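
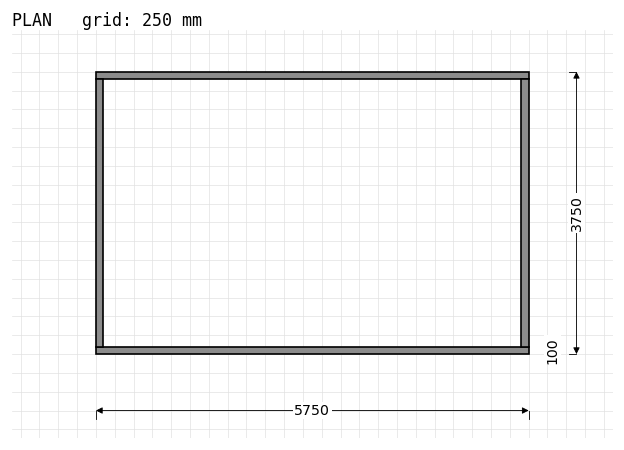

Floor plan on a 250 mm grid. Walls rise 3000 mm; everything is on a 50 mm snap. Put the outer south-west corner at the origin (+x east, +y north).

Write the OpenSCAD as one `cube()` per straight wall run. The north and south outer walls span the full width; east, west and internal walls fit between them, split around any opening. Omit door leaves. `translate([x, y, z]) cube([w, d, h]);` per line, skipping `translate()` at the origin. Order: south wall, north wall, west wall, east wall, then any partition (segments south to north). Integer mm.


cube([5750, 100, 3000]);
translate([0, 3650, 0]) cube([5750, 100, 3000]);
translate([0, 100, 0]) cube([100, 3550, 3000]);
translate([5650, 100, 0]) cube([100, 3550, 3000]);


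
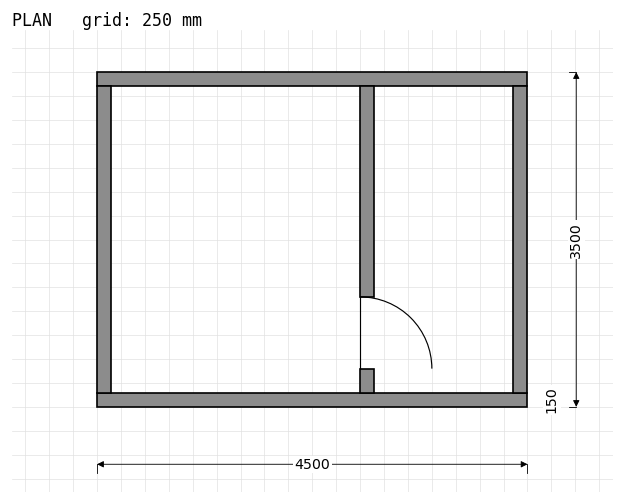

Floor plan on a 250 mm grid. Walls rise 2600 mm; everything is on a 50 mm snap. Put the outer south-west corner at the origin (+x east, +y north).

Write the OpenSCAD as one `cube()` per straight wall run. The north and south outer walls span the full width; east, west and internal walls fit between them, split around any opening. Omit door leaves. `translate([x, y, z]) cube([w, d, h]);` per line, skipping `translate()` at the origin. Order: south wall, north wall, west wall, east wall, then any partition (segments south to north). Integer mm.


cube([4500, 150, 2600]);
translate([0, 3350, 0]) cube([4500, 150, 2600]);
translate([0, 150, 0]) cube([150, 3200, 2600]);
translate([4350, 150, 0]) cube([150, 3200, 2600]);
translate([2750, 150, 0]) cube([150, 250, 2600]);
translate([2750, 1150, 0]) cube([150, 2200, 2600]);


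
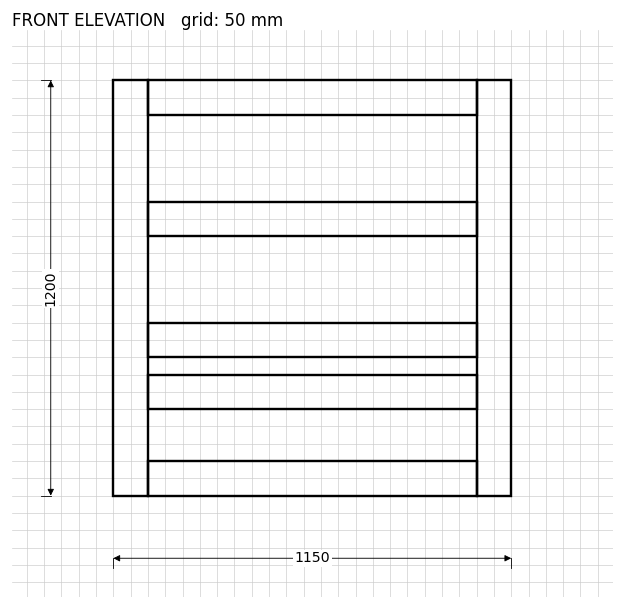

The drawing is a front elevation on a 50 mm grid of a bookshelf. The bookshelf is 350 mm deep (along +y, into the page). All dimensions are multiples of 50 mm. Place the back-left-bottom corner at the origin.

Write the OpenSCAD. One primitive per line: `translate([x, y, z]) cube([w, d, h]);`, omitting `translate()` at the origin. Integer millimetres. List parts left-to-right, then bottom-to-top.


cube([100, 350, 1200]);
translate([100, 0, 0]) cube([950, 350, 100]);
translate([100, 0, 250]) cube([950, 350, 100]);
translate([100, 0, 400]) cube([950, 350, 100]);
translate([100, 0, 750]) cube([950, 350, 100]);
translate([100, 0, 1100]) cube([950, 350, 100]);
translate([1050, 0, 0]) cube([100, 350, 1200]);


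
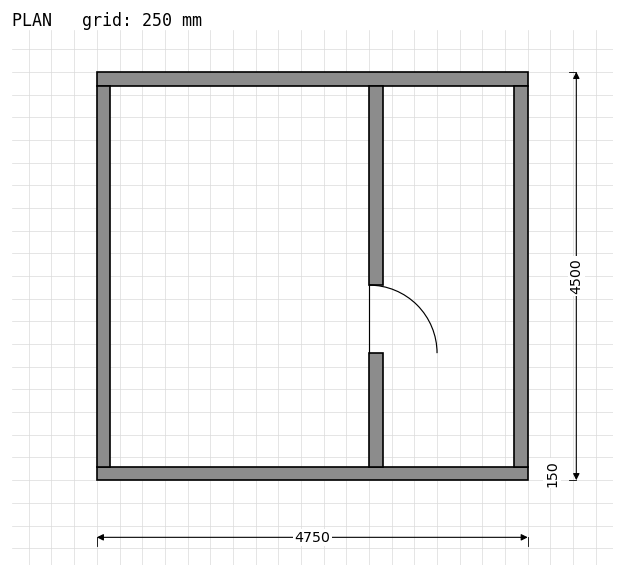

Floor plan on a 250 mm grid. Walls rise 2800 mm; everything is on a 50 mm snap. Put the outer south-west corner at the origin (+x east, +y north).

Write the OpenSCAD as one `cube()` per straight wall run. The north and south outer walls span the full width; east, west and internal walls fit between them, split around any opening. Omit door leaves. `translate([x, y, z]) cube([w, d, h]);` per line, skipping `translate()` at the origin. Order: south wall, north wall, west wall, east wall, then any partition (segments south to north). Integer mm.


cube([4750, 150, 2800]);
translate([0, 4350, 0]) cube([4750, 150, 2800]);
translate([0, 150, 0]) cube([150, 4200, 2800]);
translate([4600, 150, 0]) cube([150, 4200, 2800]);
translate([3000, 150, 0]) cube([150, 1250, 2800]);
translate([3000, 2150, 0]) cube([150, 2200, 2800]);


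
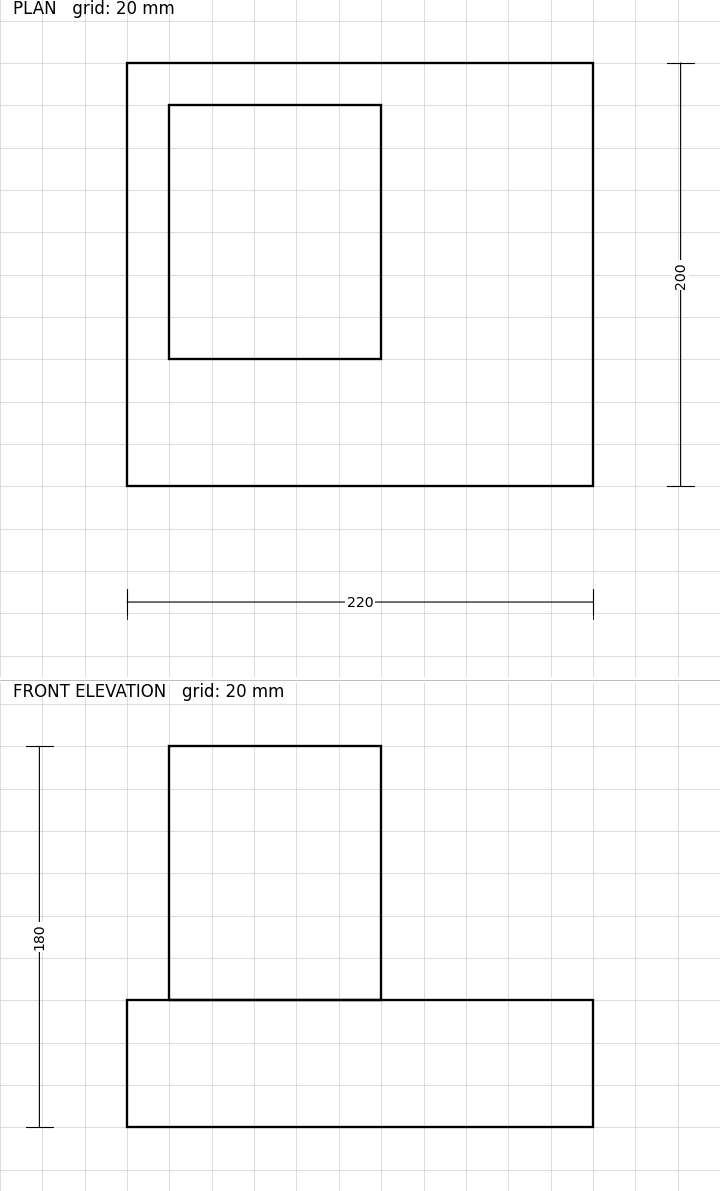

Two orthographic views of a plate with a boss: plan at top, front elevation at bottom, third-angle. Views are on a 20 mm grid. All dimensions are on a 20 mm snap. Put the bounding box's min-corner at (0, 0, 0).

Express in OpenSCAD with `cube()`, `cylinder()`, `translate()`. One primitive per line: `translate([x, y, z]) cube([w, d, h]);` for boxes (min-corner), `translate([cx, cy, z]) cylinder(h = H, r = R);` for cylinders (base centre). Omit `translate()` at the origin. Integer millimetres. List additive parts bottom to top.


cube([220, 200, 60]);
translate([20, 60, 60]) cube([100, 120, 120]);


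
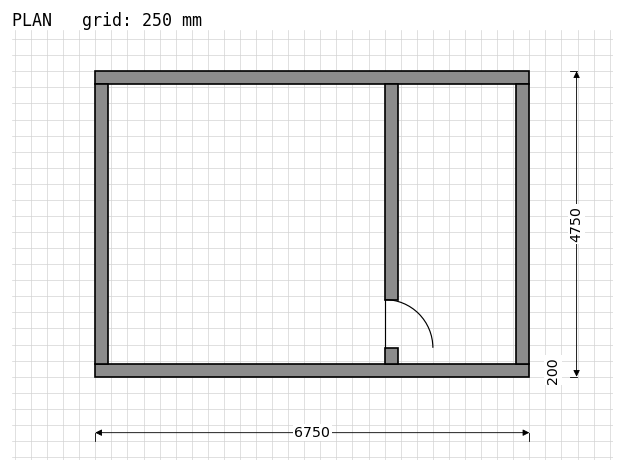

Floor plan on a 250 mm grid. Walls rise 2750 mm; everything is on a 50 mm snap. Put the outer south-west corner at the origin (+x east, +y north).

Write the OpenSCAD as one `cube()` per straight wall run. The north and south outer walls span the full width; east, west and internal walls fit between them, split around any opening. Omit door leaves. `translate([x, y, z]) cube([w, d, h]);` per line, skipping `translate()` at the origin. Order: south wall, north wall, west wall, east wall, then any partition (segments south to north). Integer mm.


cube([6750, 200, 2750]);
translate([0, 4550, 0]) cube([6750, 200, 2750]);
translate([0, 200, 0]) cube([200, 4350, 2750]);
translate([6550, 200, 0]) cube([200, 4350, 2750]);
translate([4500, 200, 0]) cube([200, 250, 2750]);
translate([4500, 1200, 0]) cube([200, 3350, 2750]);


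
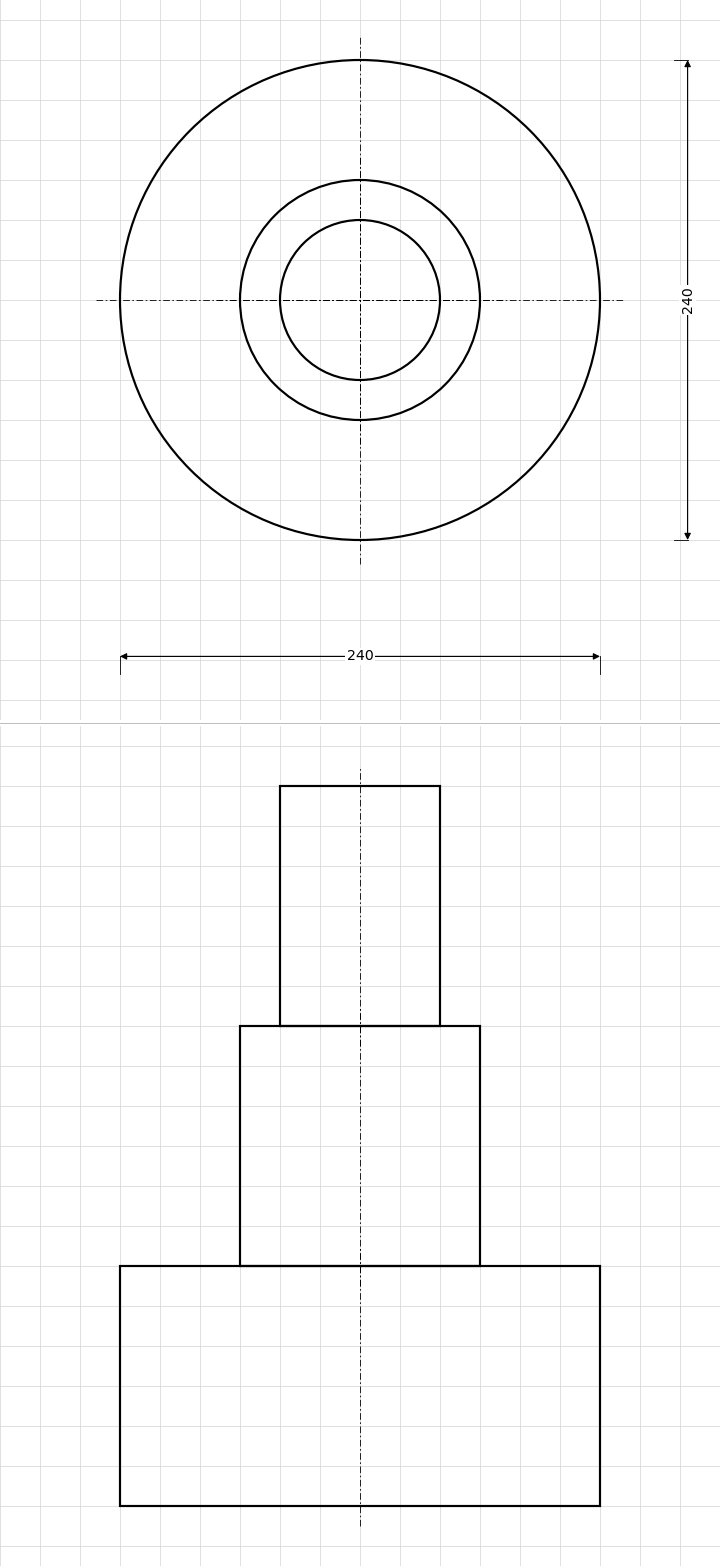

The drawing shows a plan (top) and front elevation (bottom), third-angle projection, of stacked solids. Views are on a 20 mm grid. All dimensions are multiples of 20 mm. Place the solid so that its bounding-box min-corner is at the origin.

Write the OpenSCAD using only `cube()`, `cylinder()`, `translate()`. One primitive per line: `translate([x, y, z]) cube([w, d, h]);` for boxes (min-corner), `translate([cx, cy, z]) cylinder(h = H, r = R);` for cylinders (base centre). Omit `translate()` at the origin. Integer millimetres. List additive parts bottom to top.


translate([120, 120, 0]) cylinder(h = 120, r = 120);
translate([120, 120, 120]) cylinder(h = 120, r = 60);
translate([120, 120, 240]) cylinder(h = 120, r = 40);


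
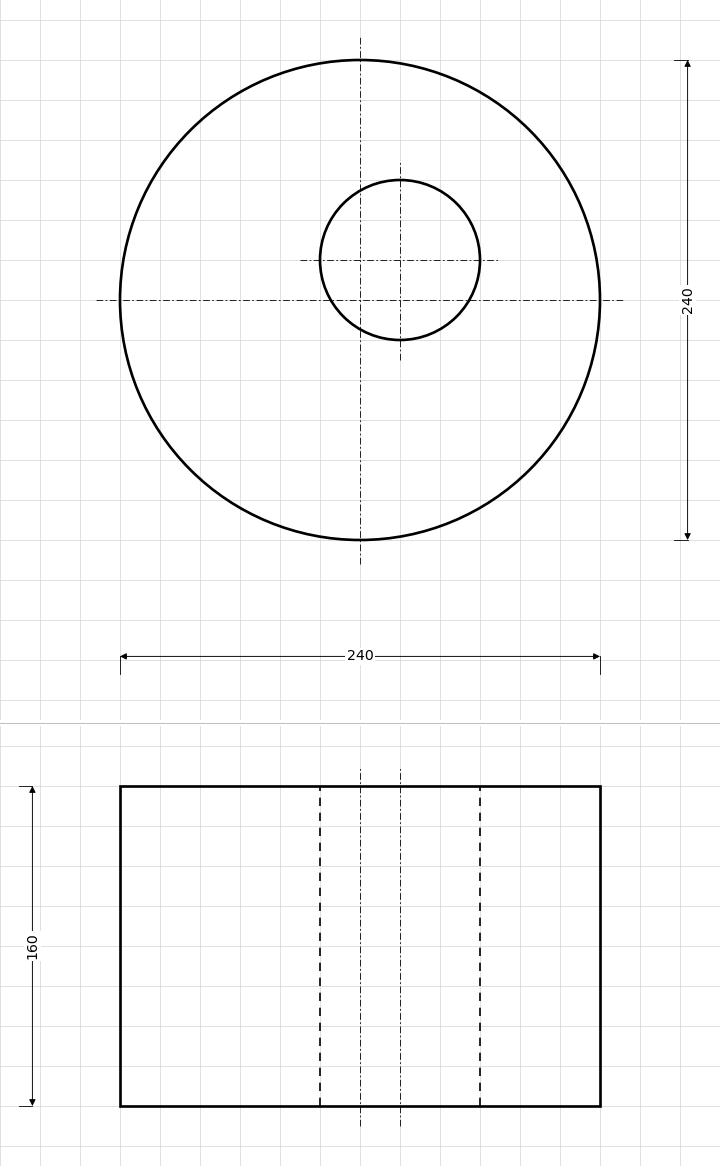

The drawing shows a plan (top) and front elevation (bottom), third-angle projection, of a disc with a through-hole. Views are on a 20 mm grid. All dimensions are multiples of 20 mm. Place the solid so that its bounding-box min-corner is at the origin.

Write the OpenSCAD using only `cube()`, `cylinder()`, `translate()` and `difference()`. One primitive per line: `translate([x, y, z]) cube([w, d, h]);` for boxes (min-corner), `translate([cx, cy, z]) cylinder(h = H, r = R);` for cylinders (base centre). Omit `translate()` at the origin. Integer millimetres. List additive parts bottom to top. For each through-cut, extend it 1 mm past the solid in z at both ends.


difference() {
  translate([120, 120, 0]) cylinder(h = 160, r = 120);
  translate([140, 140, -1]) cylinder(h = 162, r = 40);
}


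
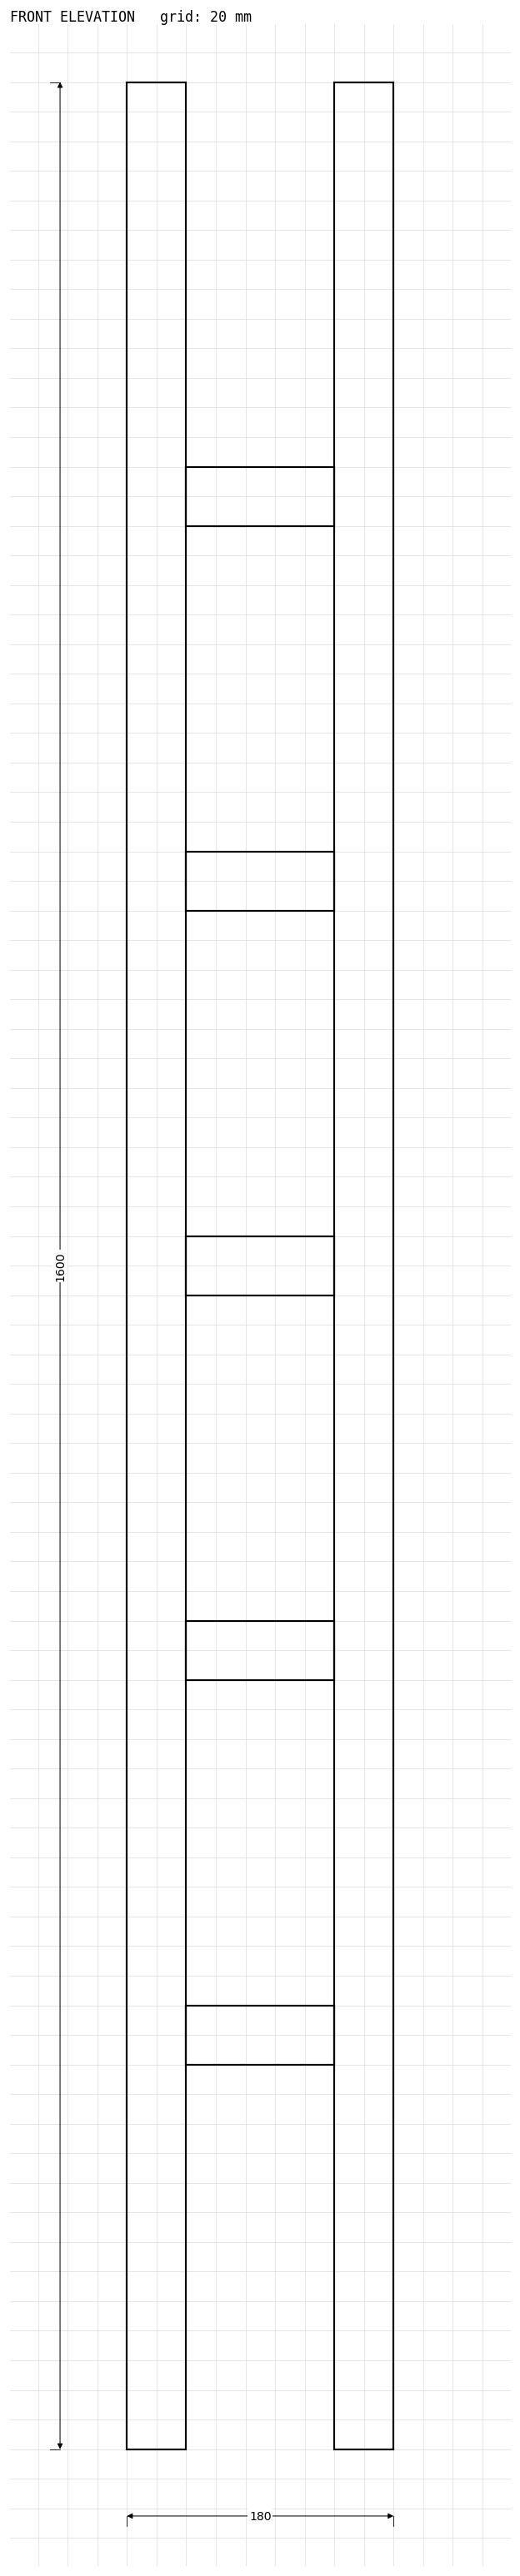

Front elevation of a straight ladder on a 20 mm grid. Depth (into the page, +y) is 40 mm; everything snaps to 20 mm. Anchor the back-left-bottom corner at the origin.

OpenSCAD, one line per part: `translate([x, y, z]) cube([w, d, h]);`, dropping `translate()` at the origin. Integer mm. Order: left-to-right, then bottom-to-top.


cube([40, 40, 1600]);
translate([40, 0, 260]) cube([100, 40, 40]);
translate([40, 0, 520]) cube([100, 40, 40]);
translate([40, 0, 780]) cube([100, 40, 40]);
translate([40, 0, 1040]) cube([100, 40, 40]);
translate([40, 0, 1300]) cube([100, 40, 40]);
translate([140, 0, 0]) cube([40, 40, 1600]);


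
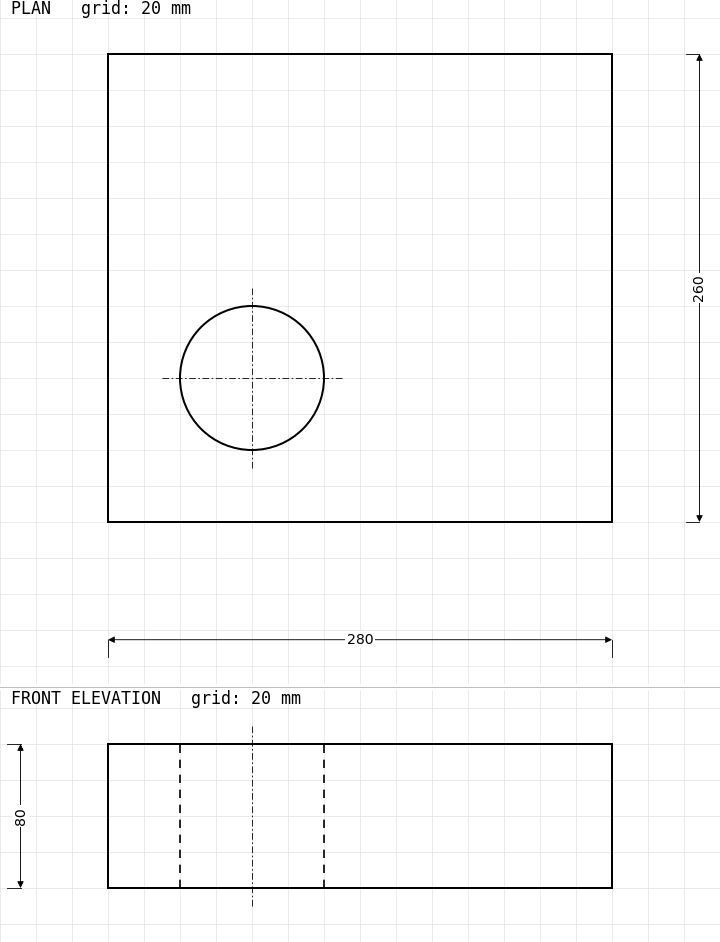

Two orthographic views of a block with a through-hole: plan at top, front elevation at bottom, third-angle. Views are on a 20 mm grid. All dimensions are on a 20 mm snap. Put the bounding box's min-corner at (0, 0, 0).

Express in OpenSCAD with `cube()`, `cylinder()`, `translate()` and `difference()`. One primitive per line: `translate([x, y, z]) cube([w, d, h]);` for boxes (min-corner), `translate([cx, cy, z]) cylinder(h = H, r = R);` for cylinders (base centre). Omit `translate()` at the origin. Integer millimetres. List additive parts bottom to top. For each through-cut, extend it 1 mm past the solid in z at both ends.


difference() {
  cube([280, 260, 80]);
  translate([80, 80, -1]) cylinder(h = 82, r = 40);
}


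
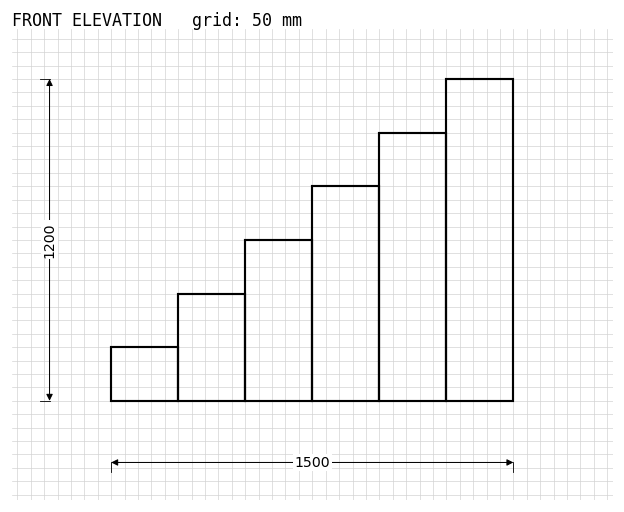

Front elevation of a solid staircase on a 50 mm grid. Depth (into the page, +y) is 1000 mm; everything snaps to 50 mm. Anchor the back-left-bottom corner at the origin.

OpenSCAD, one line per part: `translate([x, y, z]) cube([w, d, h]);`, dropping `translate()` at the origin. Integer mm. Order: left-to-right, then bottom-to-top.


cube([250, 1000, 200]);
translate([250, 0, 0]) cube([250, 1000, 400]);
translate([500, 0, 0]) cube([250, 1000, 600]);
translate([750, 0, 0]) cube([250, 1000, 800]);
translate([1000, 0, 0]) cube([250, 1000, 1000]);
translate([1250, 0, 0]) cube([250, 1000, 1200]);


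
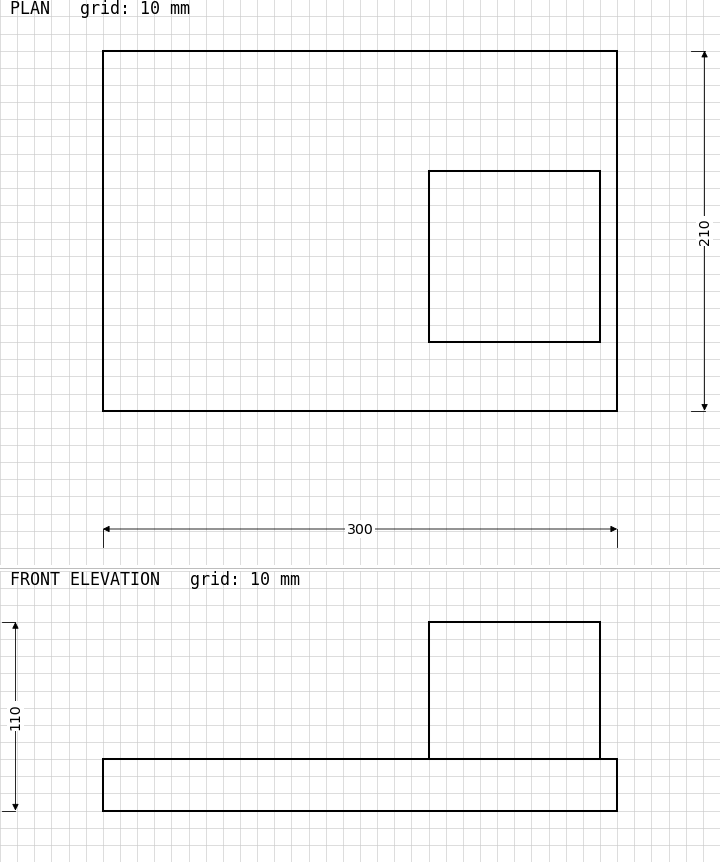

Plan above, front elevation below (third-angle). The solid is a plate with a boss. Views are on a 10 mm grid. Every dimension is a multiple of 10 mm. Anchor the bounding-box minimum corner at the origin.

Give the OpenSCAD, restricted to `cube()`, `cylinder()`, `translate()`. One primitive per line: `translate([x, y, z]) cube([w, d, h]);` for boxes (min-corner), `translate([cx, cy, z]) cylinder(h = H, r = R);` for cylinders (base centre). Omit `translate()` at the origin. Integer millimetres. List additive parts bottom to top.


cube([300, 210, 30]);
translate([190, 40, 30]) cube([100, 100, 80]);


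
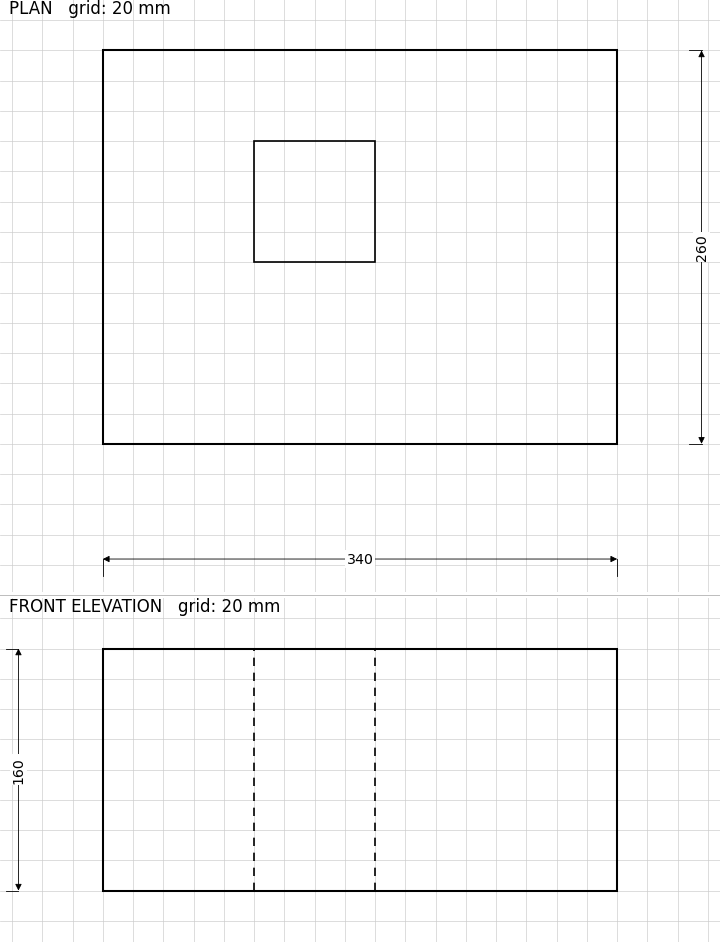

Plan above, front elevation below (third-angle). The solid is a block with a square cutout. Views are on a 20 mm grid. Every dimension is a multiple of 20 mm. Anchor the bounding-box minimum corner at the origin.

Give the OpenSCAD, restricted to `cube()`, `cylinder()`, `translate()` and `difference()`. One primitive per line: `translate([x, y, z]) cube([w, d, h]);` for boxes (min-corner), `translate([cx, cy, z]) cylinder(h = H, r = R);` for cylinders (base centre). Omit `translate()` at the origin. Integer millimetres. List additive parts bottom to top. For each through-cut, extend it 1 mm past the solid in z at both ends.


difference() {
  cube([340, 260, 160]);
  translate([100, 120, -1]) cube([80, 80, 162]);
}


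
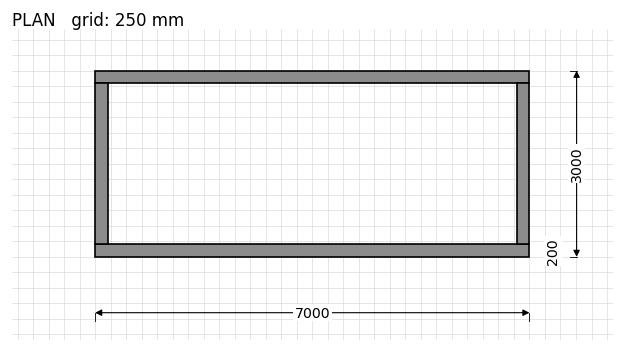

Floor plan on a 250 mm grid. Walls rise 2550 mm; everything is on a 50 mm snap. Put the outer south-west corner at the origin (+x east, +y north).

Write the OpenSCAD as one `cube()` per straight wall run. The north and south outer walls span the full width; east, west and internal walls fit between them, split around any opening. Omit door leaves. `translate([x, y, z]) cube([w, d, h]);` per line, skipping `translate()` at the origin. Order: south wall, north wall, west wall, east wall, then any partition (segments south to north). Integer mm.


cube([7000, 200, 2550]);
translate([0, 2800, 0]) cube([7000, 200, 2550]);
translate([0, 200, 0]) cube([200, 2600, 2550]);
translate([6800, 200, 0]) cube([200, 2600, 2550]);


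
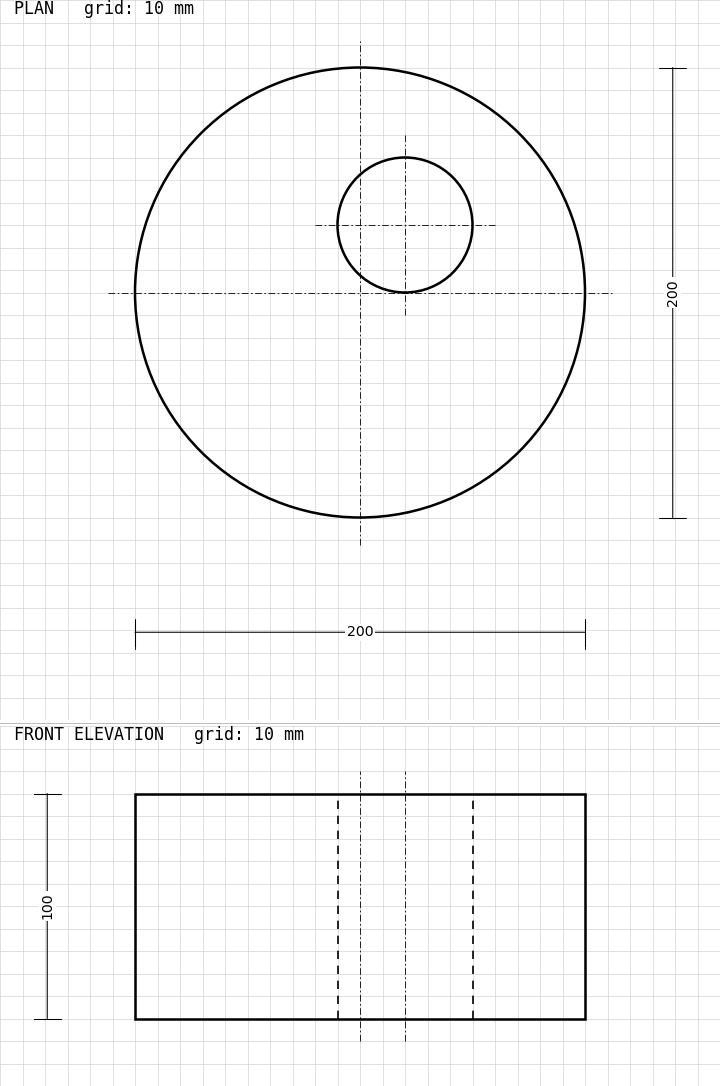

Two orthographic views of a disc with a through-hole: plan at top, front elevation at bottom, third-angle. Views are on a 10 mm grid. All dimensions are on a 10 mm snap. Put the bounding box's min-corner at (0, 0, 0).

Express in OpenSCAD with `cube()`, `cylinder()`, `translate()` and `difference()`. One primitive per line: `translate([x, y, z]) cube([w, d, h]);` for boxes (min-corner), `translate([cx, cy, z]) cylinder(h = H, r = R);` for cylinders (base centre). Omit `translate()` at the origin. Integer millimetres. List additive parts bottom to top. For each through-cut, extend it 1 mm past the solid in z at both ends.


difference() {
  translate([100, 100, 0]) cylinder(h = 100, r = 100);
  translate([120, 130, -1]) cylinder(h = 102, r = 30);
}


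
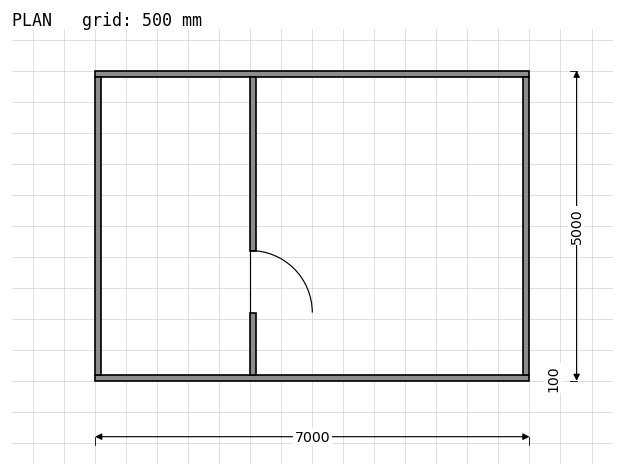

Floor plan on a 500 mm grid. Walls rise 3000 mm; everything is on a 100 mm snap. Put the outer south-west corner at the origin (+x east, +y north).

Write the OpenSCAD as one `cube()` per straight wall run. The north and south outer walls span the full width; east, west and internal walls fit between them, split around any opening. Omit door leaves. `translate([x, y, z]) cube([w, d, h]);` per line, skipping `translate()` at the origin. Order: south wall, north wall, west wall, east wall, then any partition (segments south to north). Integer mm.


cube([7000, 100, 3000]);
translate([0, 4900, 0]) cube([7000, 100, 3000]);
translate([0, 100, 0]) cube([100, 4800, 3000]);
translate([6900, 100, 0]) cube([100, 4800, 3000]);
translate([2500, 100, 0]) cube([100, 1000, 3000]);
translate([2500, 2100, 0]) cube([100, 2800, 3000]);


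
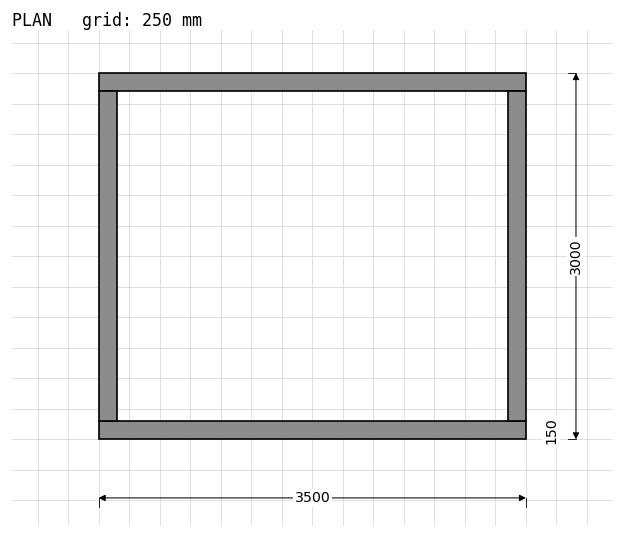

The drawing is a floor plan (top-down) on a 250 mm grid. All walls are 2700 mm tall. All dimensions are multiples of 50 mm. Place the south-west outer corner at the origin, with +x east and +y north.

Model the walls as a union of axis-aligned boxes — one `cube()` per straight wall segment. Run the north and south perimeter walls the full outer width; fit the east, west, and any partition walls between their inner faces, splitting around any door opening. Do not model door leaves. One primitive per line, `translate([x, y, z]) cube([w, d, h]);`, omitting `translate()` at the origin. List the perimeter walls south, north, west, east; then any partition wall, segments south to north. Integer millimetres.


cube([3500, 150, 2700]);
translate([0, 2850, 0]) cube([3500, 150, 2700]);
translate([0, 150, 0]) cube([150, 2700, 2700]);
translate([3350, 150, 0]) cube([150, 2700, 2700]);


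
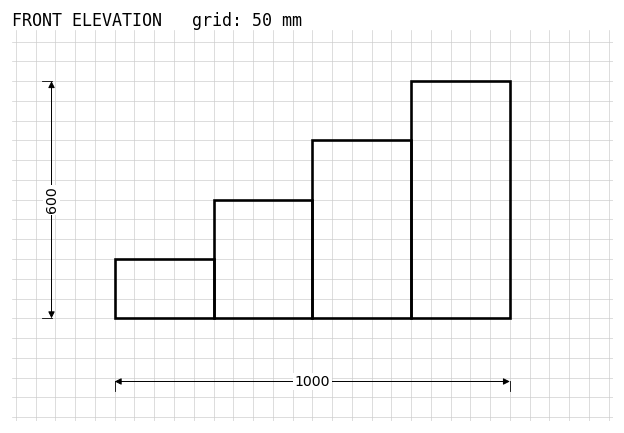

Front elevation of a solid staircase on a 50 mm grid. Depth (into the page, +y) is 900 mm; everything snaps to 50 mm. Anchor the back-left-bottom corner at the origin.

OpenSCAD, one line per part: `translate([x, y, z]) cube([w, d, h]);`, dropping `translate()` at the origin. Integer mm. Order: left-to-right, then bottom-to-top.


cube([250, 900, 150]);
translate([250, 0, 0]) cube([250, 900, 300]);
translate([500, 0, 0]) cube([250, 900, 450]);
translate([750, 0, 0]) cube([250, 900, 600]);


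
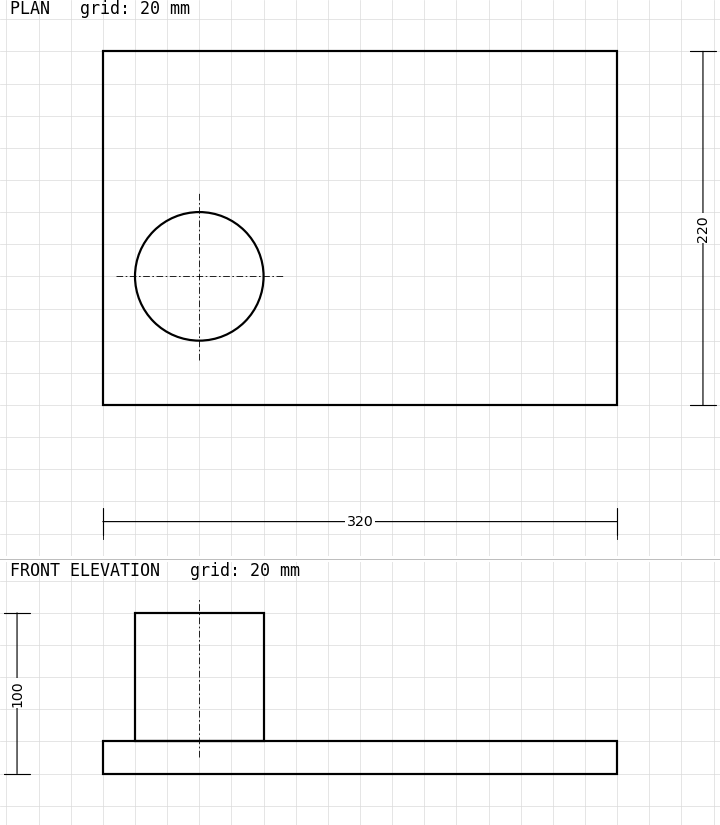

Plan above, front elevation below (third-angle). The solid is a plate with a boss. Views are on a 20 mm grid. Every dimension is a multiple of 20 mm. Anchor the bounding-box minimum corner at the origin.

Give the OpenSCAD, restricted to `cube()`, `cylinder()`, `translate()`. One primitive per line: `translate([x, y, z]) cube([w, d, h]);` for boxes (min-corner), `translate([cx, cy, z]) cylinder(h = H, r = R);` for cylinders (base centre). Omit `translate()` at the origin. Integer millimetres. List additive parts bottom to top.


cube([320, 220, 20]);
translate([60, 80, 20]) cylinder(h = 80, r = 40);


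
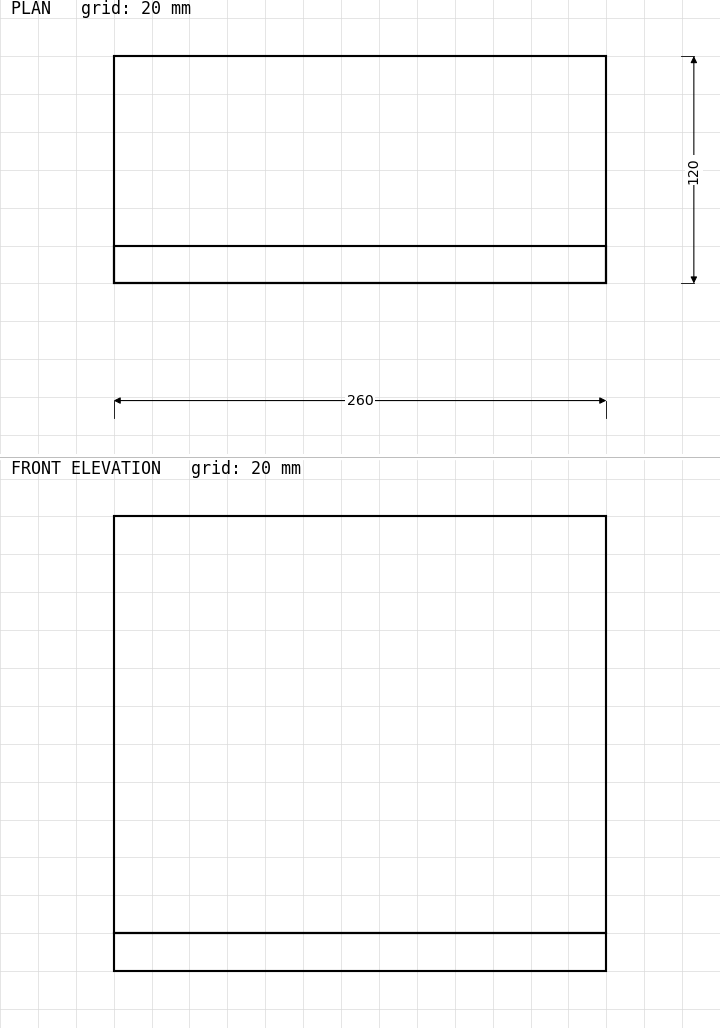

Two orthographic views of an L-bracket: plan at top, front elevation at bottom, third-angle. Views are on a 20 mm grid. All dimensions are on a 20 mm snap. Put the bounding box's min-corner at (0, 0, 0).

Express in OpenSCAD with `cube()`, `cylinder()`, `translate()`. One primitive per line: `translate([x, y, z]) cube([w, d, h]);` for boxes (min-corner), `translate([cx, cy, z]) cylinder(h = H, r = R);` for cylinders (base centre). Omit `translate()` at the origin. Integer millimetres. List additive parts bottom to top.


cube([260, 120, 20]);
translate([0, 0, 20]) cube([260, 20, 220]);


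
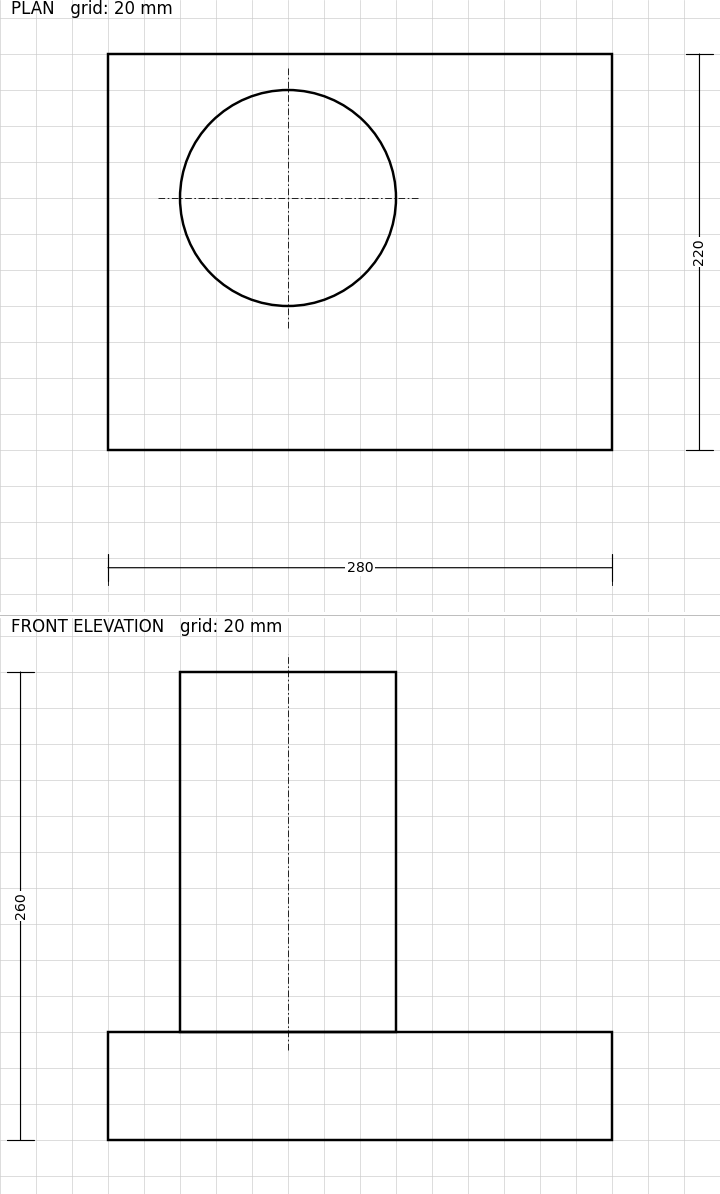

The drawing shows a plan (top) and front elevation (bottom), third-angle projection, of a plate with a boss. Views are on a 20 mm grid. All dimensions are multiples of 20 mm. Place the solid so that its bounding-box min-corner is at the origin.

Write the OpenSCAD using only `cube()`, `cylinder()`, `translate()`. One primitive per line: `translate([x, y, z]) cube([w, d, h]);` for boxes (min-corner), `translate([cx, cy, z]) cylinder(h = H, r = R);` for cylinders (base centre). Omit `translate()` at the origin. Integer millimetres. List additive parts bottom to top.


cube([280, 220, 60]);
translate([100, 140, 60]) cylinder(h = 200, r = 60);


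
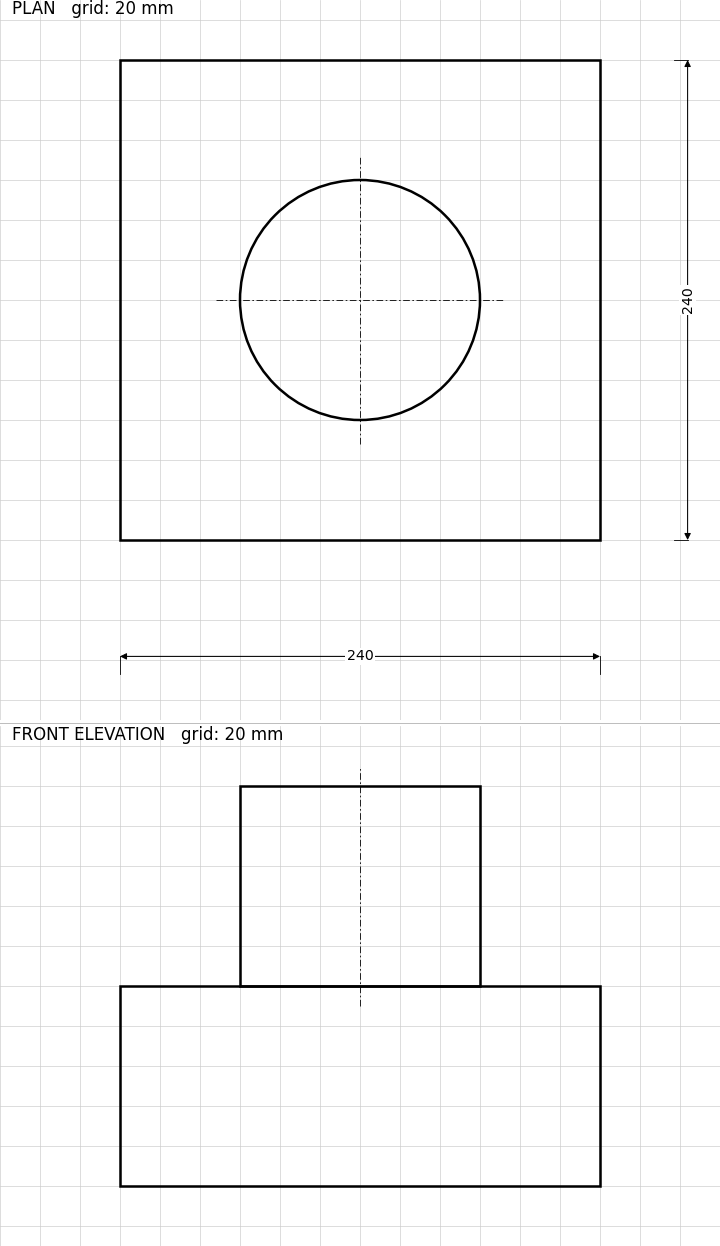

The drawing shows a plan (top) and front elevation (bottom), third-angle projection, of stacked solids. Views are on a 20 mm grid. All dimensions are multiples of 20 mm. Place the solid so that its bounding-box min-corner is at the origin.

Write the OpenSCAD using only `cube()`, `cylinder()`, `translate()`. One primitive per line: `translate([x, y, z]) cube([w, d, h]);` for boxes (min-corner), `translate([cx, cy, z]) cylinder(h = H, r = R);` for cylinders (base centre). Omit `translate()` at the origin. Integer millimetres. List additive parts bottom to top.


cube([240, 240, 100]);
translate([120, 120, 100]) cylinder(h = 100, r = 60);


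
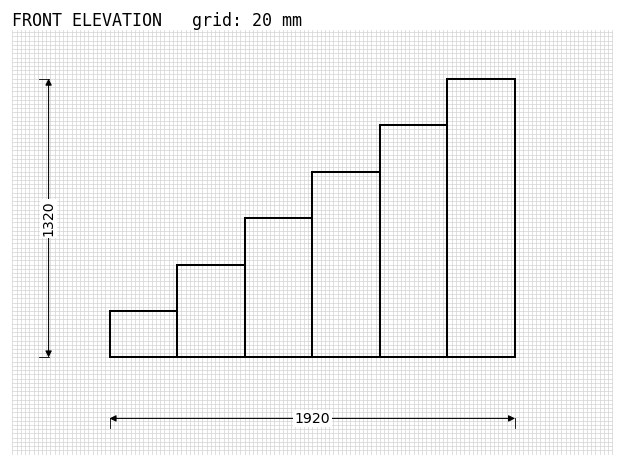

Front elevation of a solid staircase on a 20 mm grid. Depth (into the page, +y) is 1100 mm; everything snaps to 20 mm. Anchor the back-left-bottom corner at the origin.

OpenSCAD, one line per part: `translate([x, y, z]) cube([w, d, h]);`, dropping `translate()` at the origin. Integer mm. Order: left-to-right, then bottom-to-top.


cube([320, 1100, 220]);
translate([320, 0, 0]) cube([320, 1100, 440]);
translate([640, 0, 0]) cube([320, 1100, 660]);
translate([960, 0, 0]) cube([320, 1100, 880]);
translate([1280, 0, 0]) cube([320, 1100, 1100]);
translate([1600, 0, 0]) cube([320, 1100, 1320]);


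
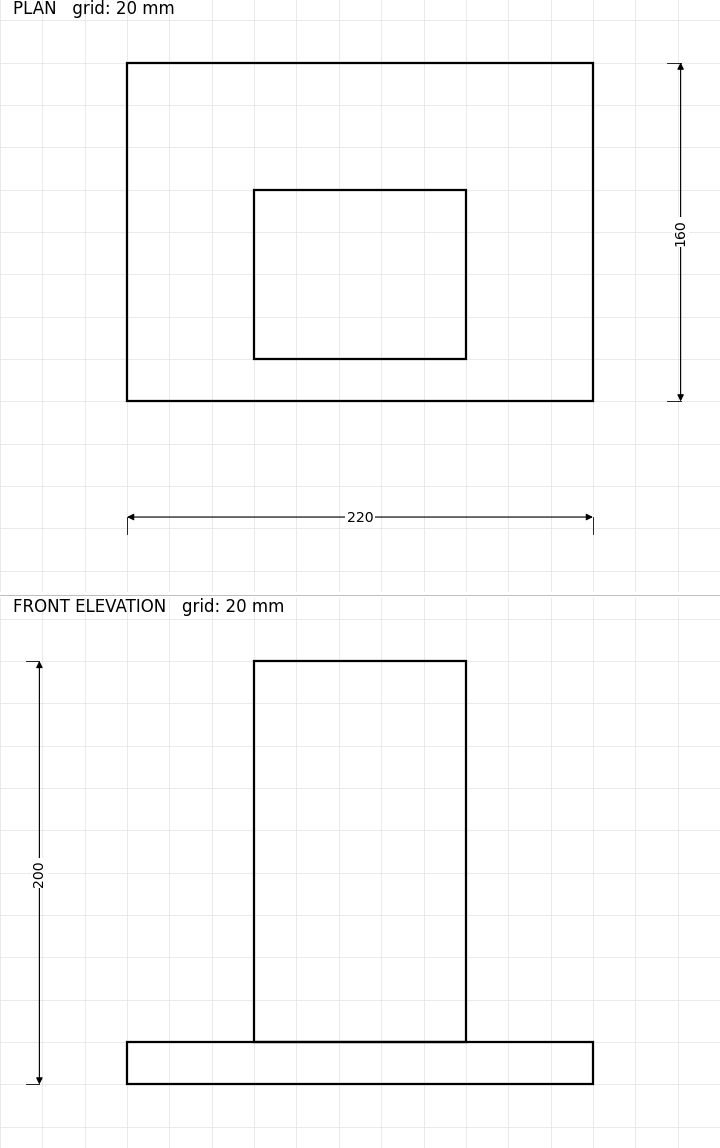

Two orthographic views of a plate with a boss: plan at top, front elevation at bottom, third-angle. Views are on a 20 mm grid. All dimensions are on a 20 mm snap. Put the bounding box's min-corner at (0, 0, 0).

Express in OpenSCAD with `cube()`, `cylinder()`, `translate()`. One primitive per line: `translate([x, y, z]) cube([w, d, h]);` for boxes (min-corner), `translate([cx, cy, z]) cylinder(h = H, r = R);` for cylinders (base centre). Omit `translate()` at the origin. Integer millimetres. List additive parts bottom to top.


cube([220, 160, 20]);
translate([60, 20, 20]) cube([100, 80, 180]);


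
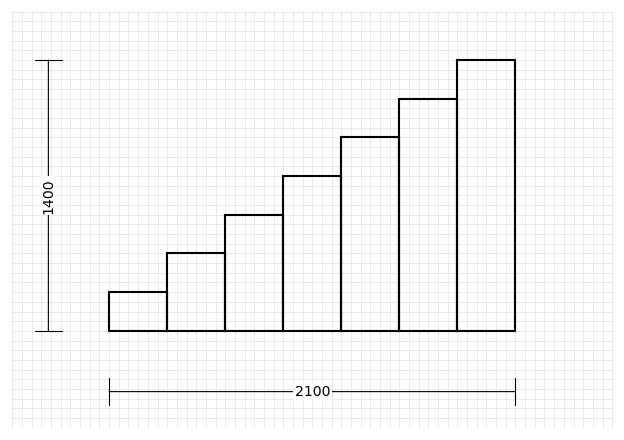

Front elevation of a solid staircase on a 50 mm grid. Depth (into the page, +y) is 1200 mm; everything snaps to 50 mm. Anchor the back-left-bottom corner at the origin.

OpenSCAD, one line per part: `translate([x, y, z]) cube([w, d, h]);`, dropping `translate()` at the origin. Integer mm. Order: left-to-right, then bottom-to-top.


cube([300, 1200, 200]);
translate([300, 0, 0]) cube([300, 1200, 400]);
translate([600, 0, 0]) cube([300, 1200, 600]);
translate([900, 0, 0]) cube([300, 1200, 800]);
translate([1200, 0, 0]) cube([300, 1200, 1000]);
translate([1500, 0, 0]) cube([300, 1200, 1200]);
translate([1800, 0, 0]) cube([300, 1200, 1400]);


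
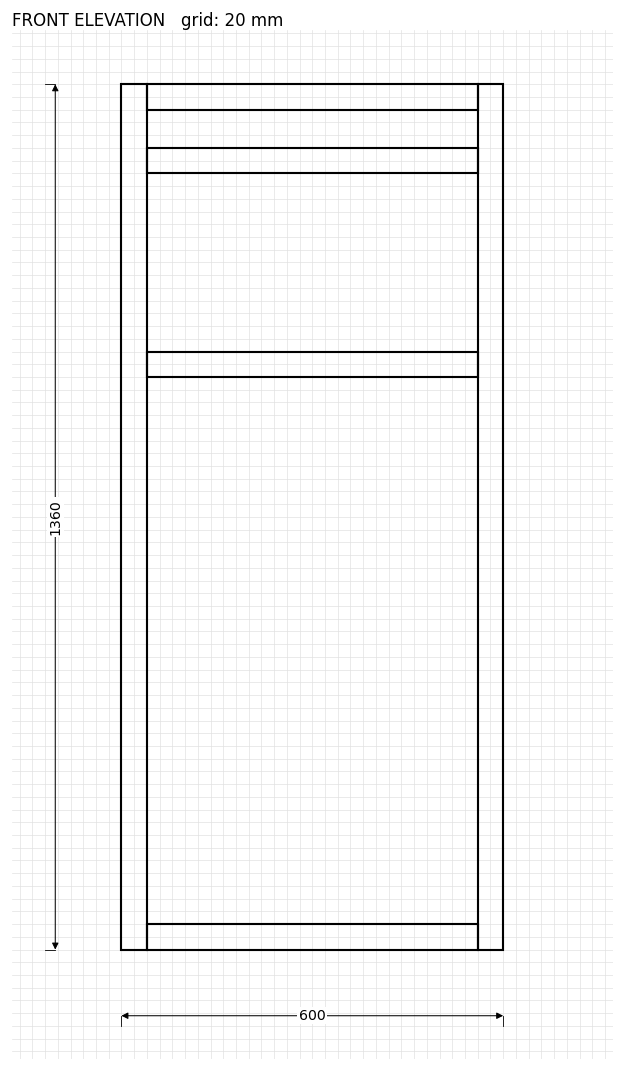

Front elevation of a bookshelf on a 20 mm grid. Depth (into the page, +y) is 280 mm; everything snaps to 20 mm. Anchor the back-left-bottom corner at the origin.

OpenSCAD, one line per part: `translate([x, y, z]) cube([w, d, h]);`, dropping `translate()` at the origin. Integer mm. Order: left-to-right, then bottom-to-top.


cube([40, 280, 1360]);
translate([40, 0, 0]) cube([520, 280, 40]);
translate([40, 0, 900]) cube([520, 280, 40]);
translate([40, 0, 1220]) cube([520, 280, 40]);
translate([40, 0, 1320]) cube([520, 280, 40]);
translate([560, 0, 0]) cube([40, 280, 1360]);


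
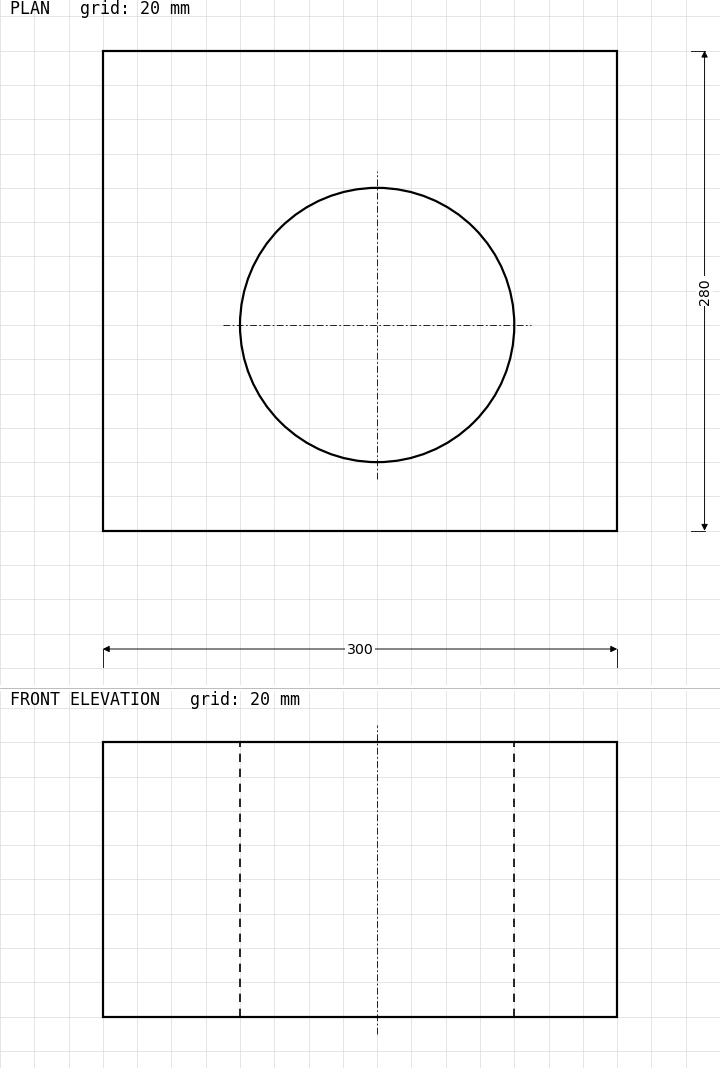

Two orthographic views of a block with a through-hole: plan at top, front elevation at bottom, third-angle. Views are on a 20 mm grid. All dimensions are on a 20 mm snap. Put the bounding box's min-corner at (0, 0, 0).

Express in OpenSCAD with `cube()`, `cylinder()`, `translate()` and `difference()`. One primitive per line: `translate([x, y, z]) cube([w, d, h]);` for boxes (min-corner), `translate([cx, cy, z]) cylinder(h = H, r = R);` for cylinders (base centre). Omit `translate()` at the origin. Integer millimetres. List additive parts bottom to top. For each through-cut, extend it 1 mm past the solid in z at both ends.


difference() {
  cube([300, 280, 160]);
  translate([160, 120, -1]) cylinder(h = 162, r = 80);
}


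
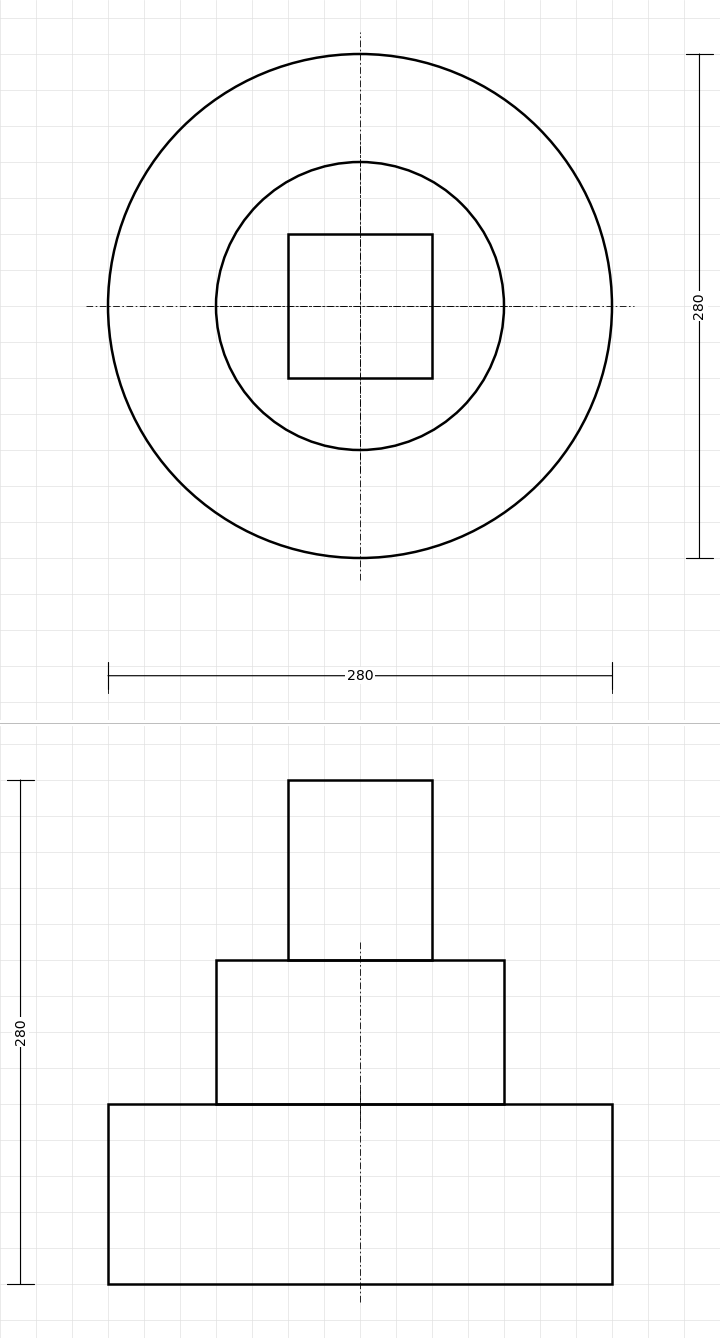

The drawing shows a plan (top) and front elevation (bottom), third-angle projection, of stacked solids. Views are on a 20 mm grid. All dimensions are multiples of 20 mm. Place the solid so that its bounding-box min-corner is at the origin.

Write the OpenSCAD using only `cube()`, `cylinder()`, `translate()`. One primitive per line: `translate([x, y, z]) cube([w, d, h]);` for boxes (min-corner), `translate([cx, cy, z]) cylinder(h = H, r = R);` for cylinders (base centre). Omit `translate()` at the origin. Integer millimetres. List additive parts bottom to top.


translate([140, 140, 0]) cylinder(h = 100, r = 140);
translate([140, 140, 100]) cylinder(h = 80, r = 80);
translate([100, 100, 180]) cube([80, 80, 100]);


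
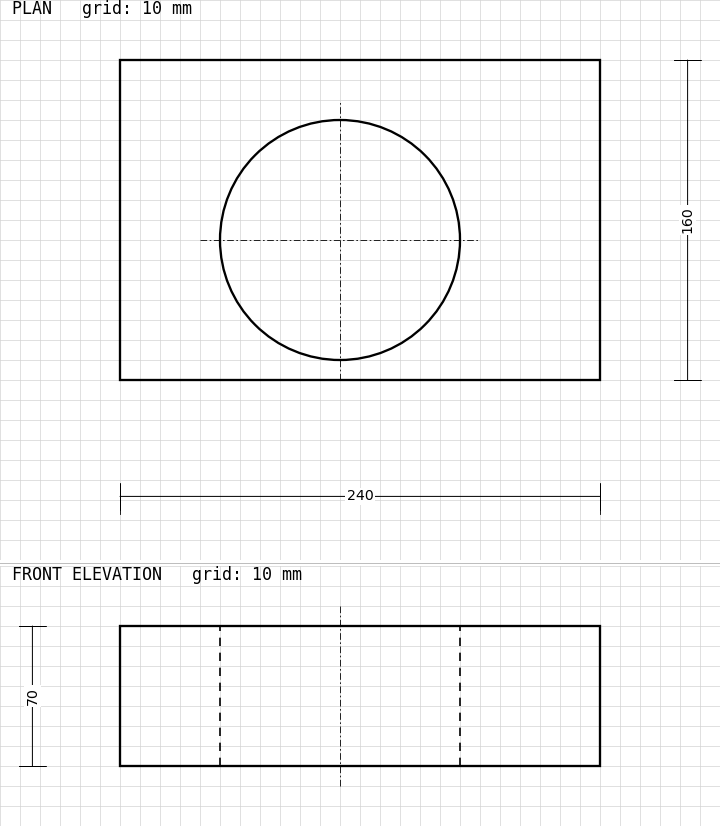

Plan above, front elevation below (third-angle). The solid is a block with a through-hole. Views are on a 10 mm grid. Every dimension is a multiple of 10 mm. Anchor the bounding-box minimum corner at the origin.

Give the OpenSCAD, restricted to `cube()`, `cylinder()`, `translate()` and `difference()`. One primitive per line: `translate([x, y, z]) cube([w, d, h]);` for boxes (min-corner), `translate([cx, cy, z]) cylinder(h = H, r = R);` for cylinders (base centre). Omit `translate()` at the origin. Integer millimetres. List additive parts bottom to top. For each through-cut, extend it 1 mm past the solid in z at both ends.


difference() {
  cube([240, 160, 70]);
  translate([110, 70, -1]) cylinder(h = 72, r = 60);
}


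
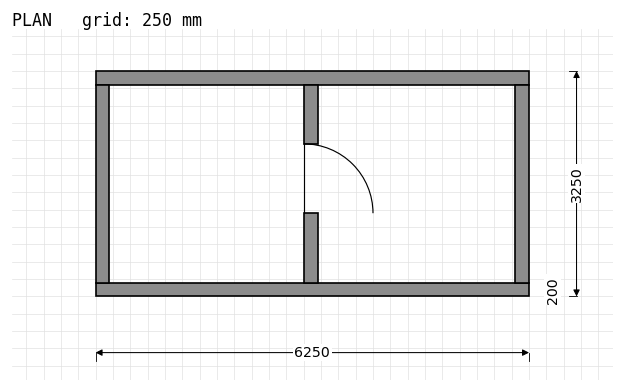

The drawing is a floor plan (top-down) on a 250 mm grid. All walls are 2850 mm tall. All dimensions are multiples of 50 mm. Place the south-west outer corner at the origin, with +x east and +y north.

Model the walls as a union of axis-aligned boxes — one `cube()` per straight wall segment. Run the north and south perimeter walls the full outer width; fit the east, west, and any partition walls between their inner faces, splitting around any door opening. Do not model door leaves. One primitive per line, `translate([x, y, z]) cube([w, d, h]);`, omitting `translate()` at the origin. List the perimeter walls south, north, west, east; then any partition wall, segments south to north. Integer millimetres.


cube([6250, 200, 2850]);
translate([0, 3050, 0]) cube([6250, 200, 2850]);
translate([0, 200, 0]) cube([200, 2850, 2850]);
translate([6050, 200, 0]) cube([200, 2850, 2850]);
translate([3000, 200, 0]) cube([200, 1000, 2850]);
translate([3000, 2200, 0]) cube([200, 850, 2850]);


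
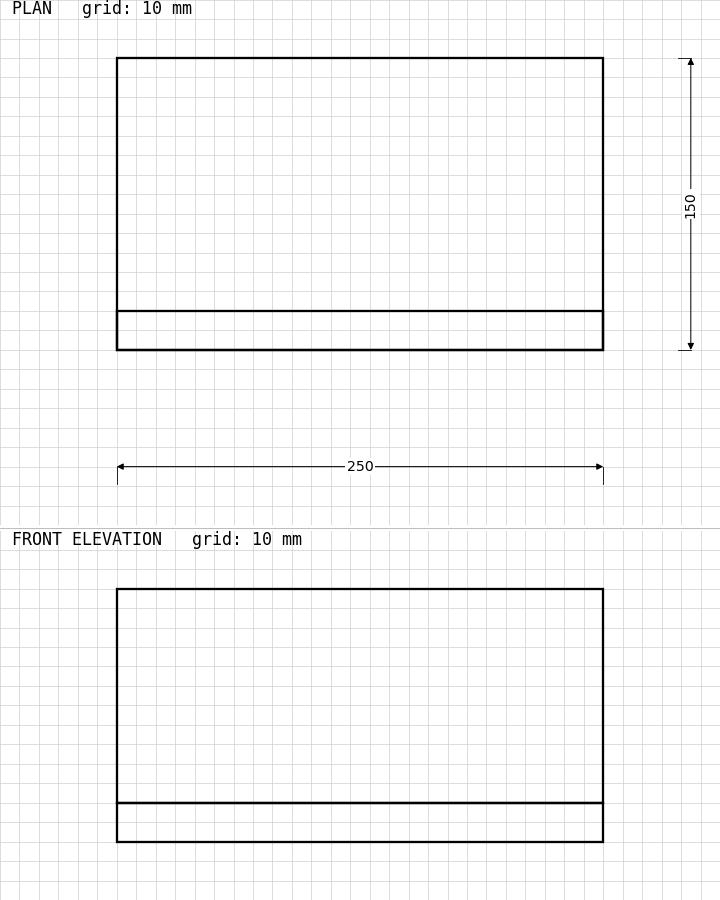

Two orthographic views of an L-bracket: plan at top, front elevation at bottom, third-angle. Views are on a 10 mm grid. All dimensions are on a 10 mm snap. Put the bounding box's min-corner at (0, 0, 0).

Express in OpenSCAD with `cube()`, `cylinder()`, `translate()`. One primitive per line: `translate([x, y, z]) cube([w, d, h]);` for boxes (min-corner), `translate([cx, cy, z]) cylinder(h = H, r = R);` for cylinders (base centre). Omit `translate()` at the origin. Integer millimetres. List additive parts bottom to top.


cube([250, 150, 20]);
translate([0, 0, 20]) cube([250, 20, 110]);


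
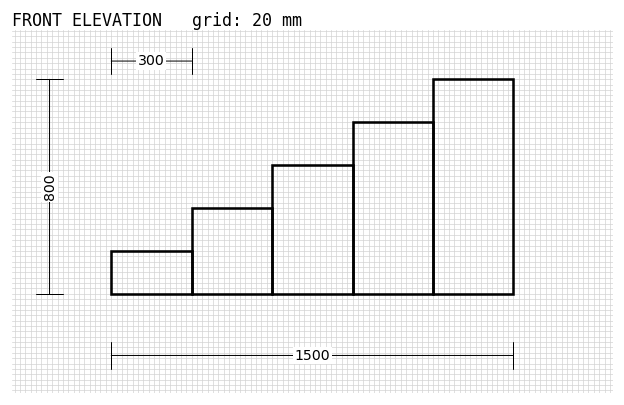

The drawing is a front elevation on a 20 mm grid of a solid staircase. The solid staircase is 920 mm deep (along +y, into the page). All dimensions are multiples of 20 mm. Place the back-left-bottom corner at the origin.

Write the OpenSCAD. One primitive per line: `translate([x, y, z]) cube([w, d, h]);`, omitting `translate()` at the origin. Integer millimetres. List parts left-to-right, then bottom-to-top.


cube([300, 920, 160]);
translate([300, 0, 0]) cube([300, 920, 320]);
translate([600, 0, 0]) cube([300, 920, 480]);
translate([900, 0, 0]) cube([300, 920, 640]);
translate([1200, 0, 0]) cube([300, 920, 800]);


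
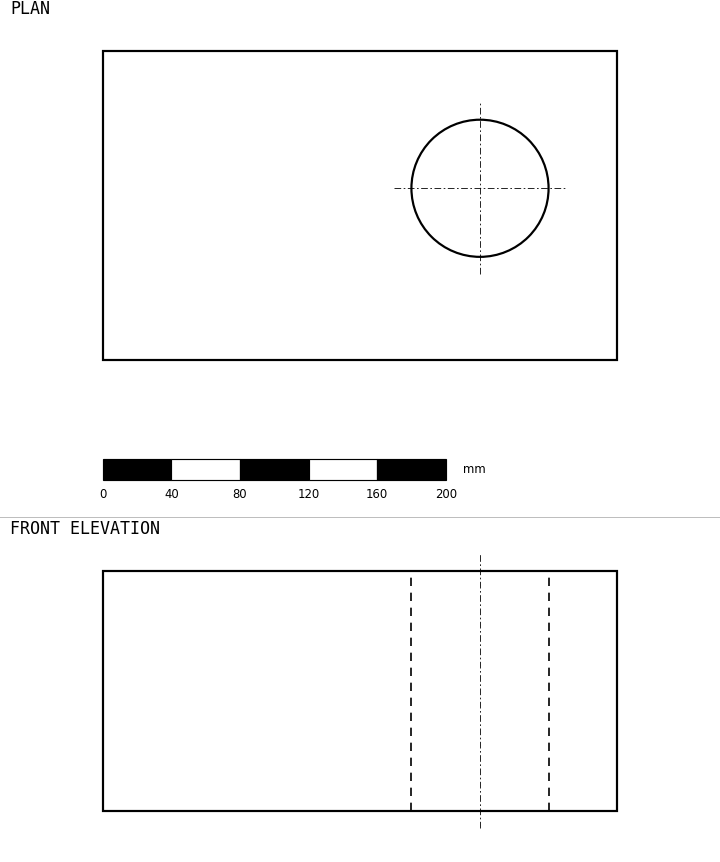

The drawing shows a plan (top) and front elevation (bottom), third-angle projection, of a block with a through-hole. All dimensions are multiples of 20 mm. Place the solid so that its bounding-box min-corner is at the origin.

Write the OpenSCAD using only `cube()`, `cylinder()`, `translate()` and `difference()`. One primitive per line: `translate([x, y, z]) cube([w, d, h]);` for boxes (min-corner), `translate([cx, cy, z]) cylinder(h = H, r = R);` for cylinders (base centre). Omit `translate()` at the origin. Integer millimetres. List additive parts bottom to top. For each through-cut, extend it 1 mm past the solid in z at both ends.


difference() {
  cube([300, 180, 140]);
  translate([220, 100, -1]) cylinder(h = 142, r = 40);
}


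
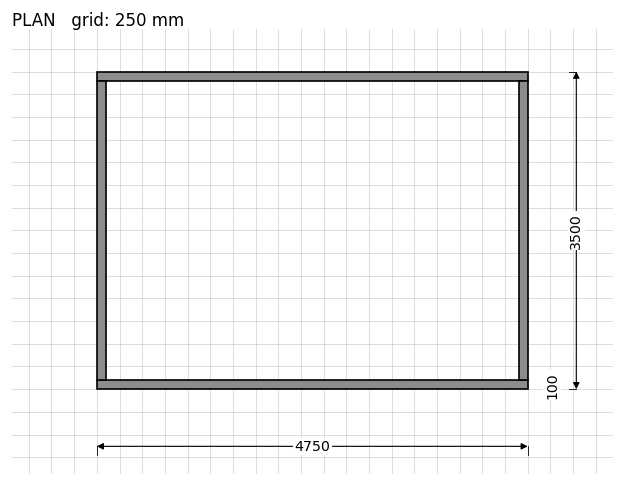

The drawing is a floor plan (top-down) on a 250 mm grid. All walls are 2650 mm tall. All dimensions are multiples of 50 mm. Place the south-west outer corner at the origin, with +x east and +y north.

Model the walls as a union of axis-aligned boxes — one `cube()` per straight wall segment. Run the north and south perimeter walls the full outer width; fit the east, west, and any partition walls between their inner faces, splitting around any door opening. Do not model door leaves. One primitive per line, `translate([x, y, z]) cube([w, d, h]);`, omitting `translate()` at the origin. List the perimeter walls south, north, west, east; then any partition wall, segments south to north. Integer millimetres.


cube([4750, 100, 2650]);
translate([0, 3400, 0]) cube([4750, 100, 2650]);
translate([0, 100, 0]) cube([100, 3300, 2650]);
translate([4650, 100, 0]) cube([100, 3300, 2650]);


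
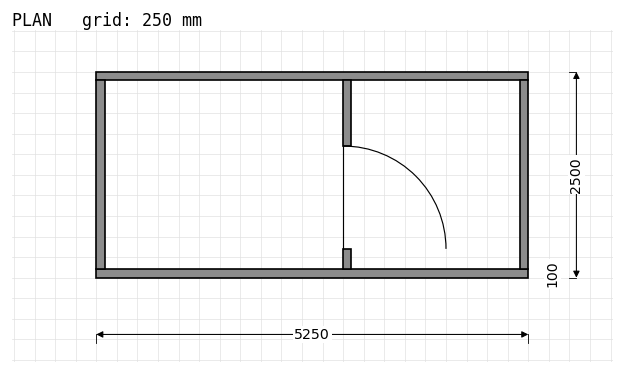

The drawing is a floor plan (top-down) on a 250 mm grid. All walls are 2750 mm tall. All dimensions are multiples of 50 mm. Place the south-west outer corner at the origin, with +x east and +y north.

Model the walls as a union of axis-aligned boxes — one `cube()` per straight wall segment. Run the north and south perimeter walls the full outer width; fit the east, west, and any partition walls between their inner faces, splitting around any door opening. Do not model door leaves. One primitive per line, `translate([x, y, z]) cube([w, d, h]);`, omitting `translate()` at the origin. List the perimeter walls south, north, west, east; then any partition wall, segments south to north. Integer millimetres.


cube([5250, 100, 2750]);
translate([0, 2400, 0]) cube([5250, 100, 2750]);
translate([0, 100, 0]) cube([100, 2300, 2750]);
translate([5150, 100, 0]) cube([100, 2300, 2750]);
translate([3000, 100, 0]) cube([100, 250, 2750]);
translate([3000, 1600, 0]) cube([100, 800, 2750]);


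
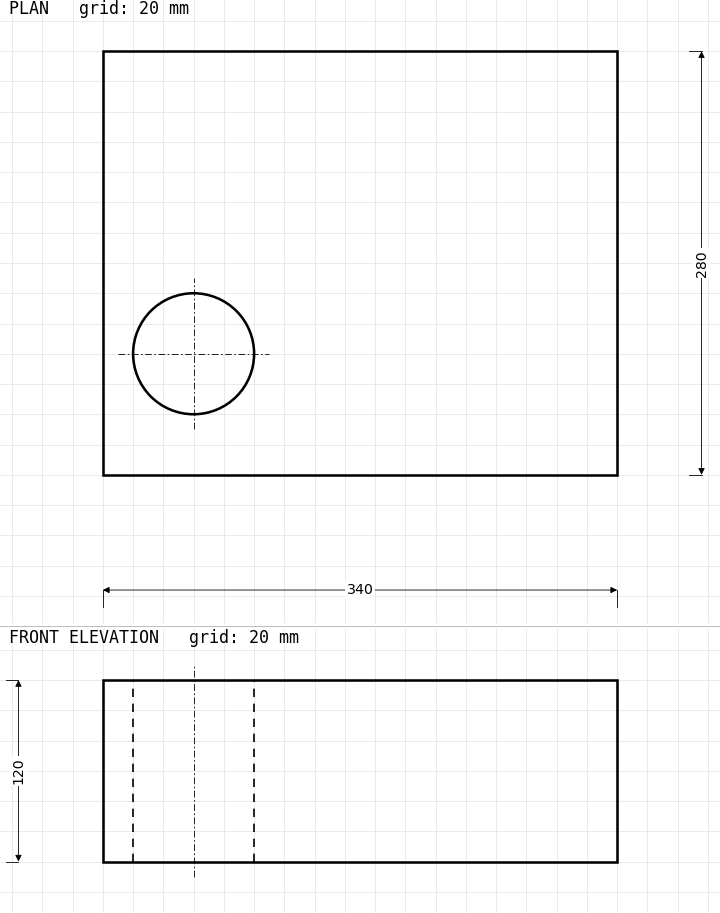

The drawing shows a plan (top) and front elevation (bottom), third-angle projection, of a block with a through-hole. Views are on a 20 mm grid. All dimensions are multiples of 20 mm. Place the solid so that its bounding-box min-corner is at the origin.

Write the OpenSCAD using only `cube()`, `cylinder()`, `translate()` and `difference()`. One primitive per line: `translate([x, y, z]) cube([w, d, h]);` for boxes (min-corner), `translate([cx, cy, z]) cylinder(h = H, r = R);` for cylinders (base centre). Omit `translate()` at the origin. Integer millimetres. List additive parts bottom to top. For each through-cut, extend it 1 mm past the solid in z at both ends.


difference() {
  cube([340, 280, 120]);
  translate([60, 80, -1]) cylinder(h = 122, r = 40);
}


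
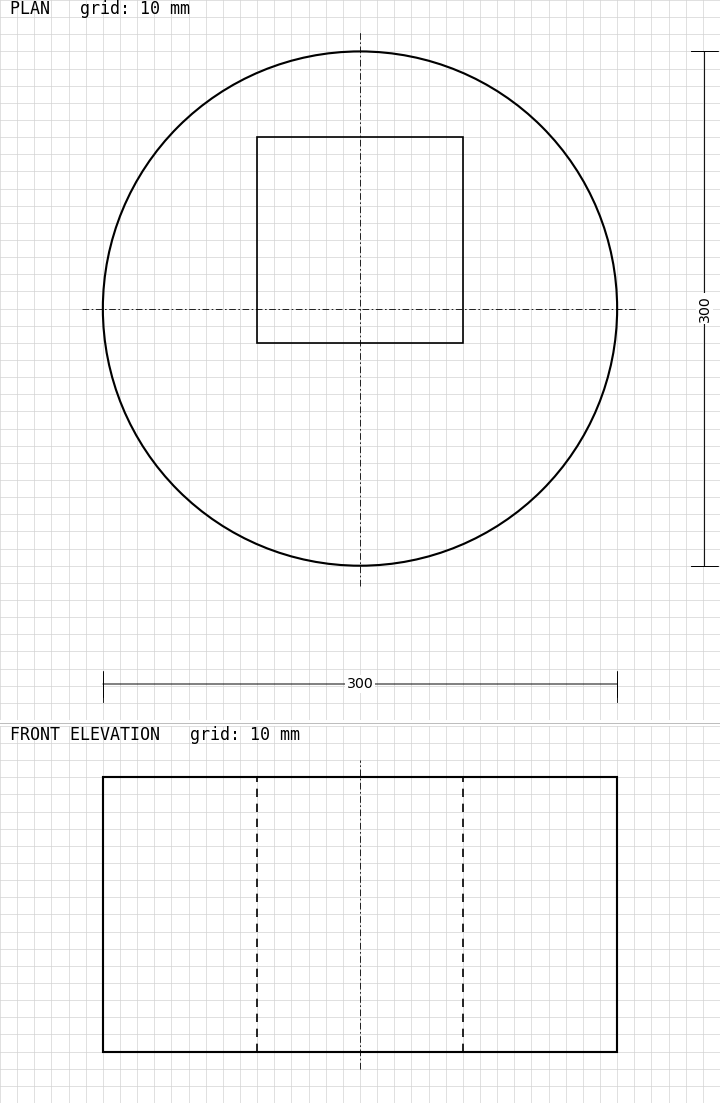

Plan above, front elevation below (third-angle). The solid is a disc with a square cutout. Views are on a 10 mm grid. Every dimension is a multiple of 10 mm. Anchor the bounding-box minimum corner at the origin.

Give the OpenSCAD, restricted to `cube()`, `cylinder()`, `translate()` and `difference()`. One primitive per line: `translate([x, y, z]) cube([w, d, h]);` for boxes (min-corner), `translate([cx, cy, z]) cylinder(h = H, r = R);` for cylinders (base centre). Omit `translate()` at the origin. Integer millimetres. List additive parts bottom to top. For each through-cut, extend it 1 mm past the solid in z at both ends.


difference() {
  translate([150, 150, 0]) cylinder(h = 160, r = 150);
  translate([90, 130, -1]) cube([120, 120, 162]);
}


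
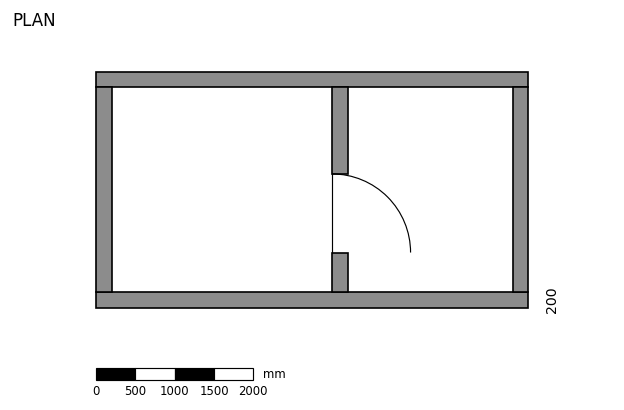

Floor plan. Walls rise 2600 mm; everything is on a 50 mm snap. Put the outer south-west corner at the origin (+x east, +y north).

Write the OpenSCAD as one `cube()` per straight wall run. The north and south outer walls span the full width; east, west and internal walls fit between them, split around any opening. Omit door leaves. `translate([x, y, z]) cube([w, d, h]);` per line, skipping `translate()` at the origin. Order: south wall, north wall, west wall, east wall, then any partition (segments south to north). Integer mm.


cube([5500, 200, 2600]);
translate([0, 2800, 0]) cube([5500, 200, 2600]);
translate([0, 200, 0]) cube([200, 2600, 2600]);
translate([5300, 200, 0]) cube([200, 2600, 2600]);
translate([3000, 200, 0]) cube([200, 500, 2600]);
translate([3000, 1700, 0]) cube([200, 1100, 2600]);
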